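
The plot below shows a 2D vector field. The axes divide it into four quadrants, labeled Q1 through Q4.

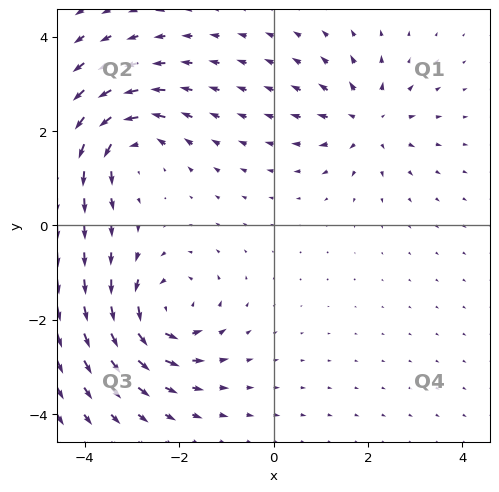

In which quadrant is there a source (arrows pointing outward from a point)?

The source sits at approximately (2.0, 2.2), which lies in quadrant Q1. The divergence there is about +4, positive as expected for a source.

Q1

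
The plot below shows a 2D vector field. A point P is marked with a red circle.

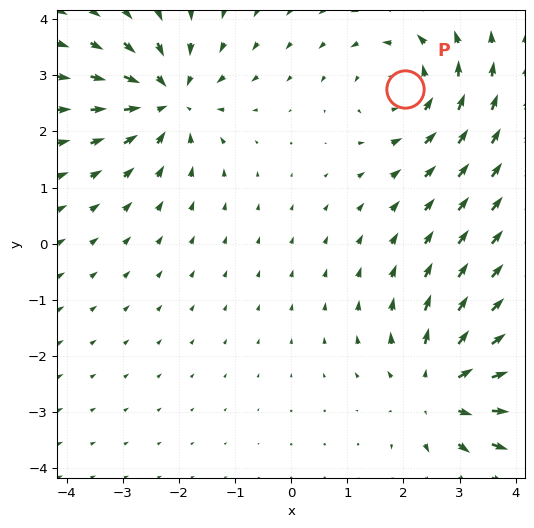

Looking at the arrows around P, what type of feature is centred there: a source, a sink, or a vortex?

vortex

At P (2.0, 2.8) the arrows circulate counterclockwise. Divergence ≈0, curl about +3 — near-zero divergence with nonzero curl is a vortex.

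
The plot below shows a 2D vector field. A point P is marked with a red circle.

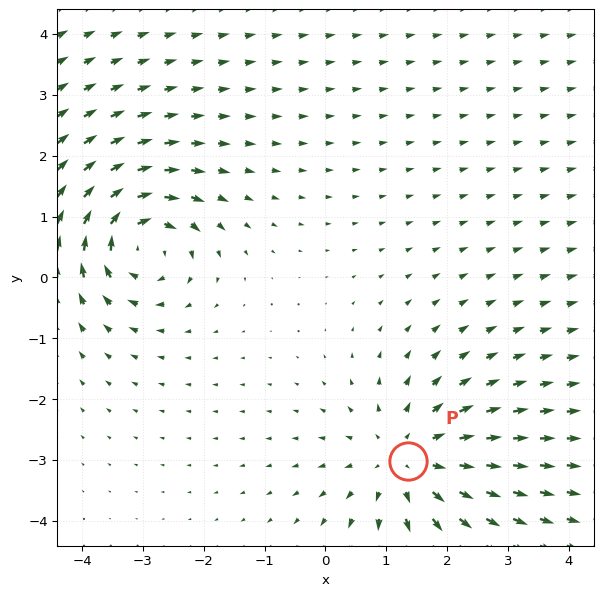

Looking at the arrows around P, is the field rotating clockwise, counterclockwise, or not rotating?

not rotating

Near P at (1.4, -3.0) the arrows show no circulation. The curl there is ≈0.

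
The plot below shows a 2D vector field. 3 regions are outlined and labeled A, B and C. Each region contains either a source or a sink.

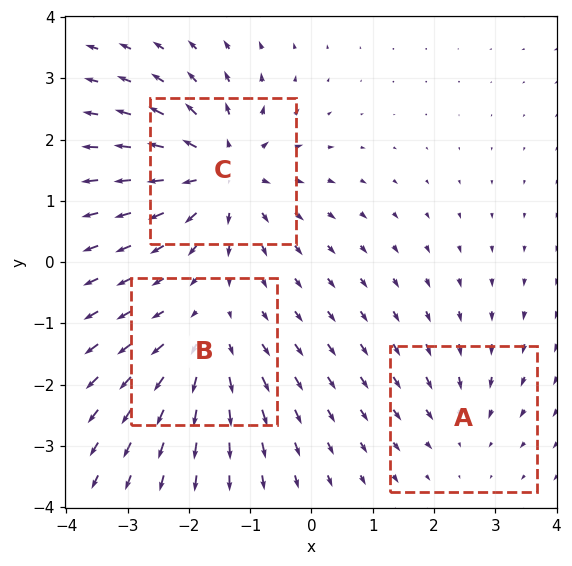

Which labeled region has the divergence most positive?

C

Divergence at each region's feature centre — A: about -2, B: about +3, C: about +5. Region C is most positive.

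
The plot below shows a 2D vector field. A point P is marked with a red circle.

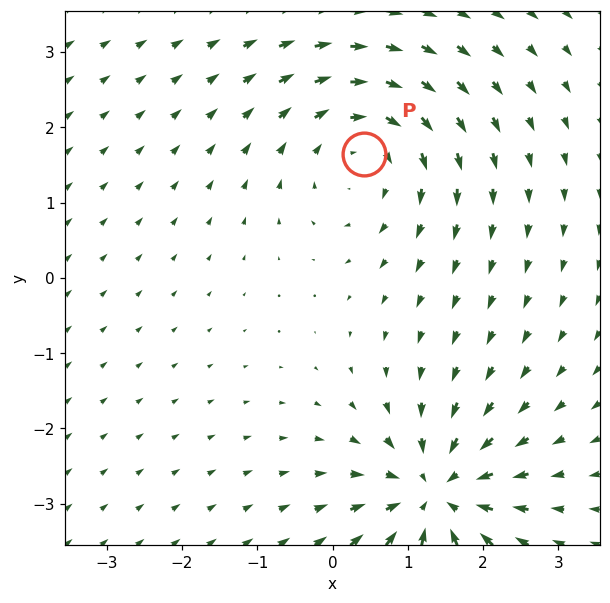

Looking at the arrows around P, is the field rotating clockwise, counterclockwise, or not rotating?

clockwise

Near P at (0.4, 1.6) the arrows circulate clockwise. The curl (z-component) there is about -4; negative curl means clockwise rotation.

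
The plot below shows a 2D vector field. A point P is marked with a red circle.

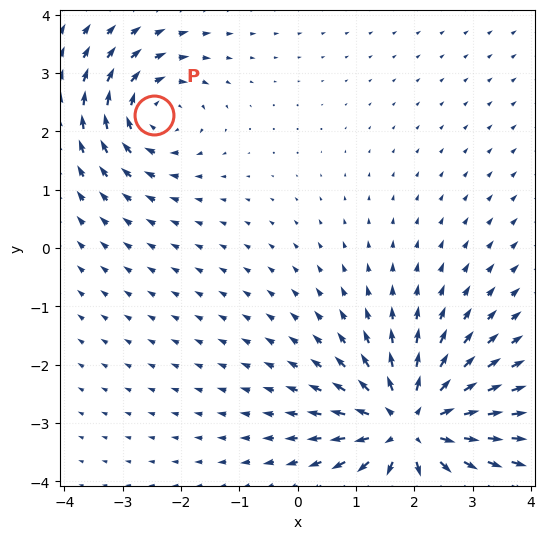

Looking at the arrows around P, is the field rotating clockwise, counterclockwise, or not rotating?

clockwise

Near P at (-2.5, 2.3) the arrows circulate clockwise. The curl (z-component) there is about -4; negative curl means clockwise rotation.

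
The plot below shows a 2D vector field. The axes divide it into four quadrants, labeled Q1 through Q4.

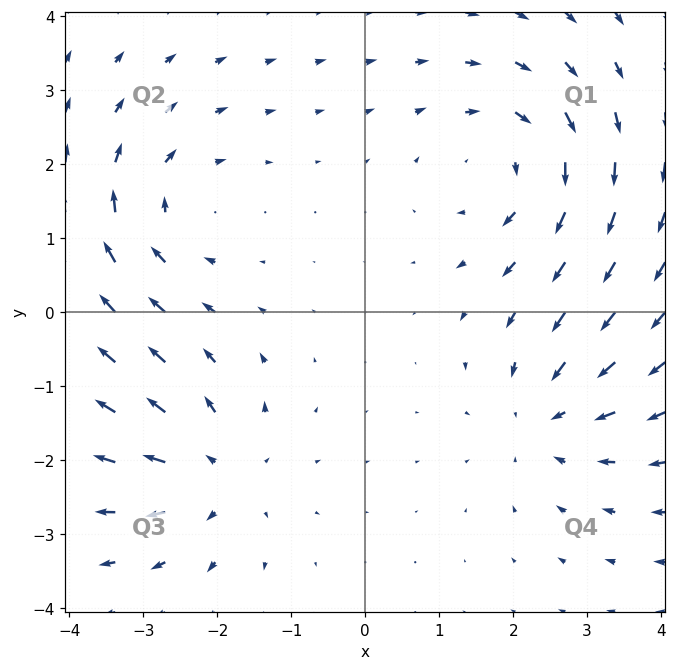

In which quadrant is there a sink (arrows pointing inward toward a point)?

Q4

The sink sits at approximately (2.5, -1.4), which lies in quadrant Q4. The divergence there is about -4, negative as expected for a sink.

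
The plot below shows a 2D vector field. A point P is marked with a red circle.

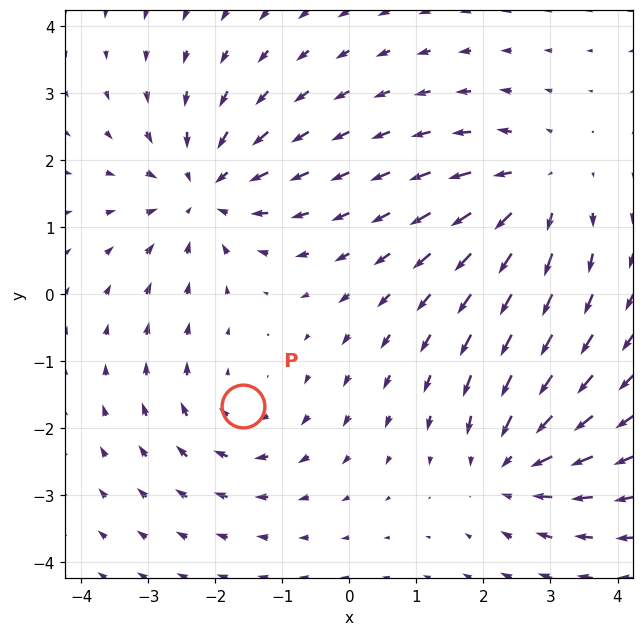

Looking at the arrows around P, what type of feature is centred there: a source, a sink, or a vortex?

At P (-1.6, -1.7) the arrows circulate clockwise. Divergence ≈0, curl about -3 — near-zero divergence with nonzero curl is a vortex.

vortex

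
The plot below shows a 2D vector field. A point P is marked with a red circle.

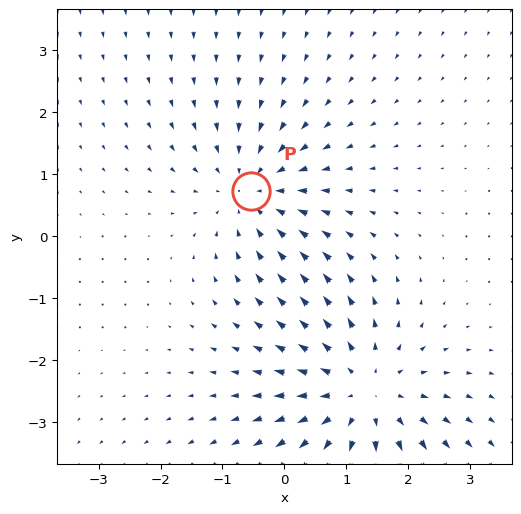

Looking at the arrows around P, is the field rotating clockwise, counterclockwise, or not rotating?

Near P at (-0.5, 0.7) the arrows show no circulation. The curl there is ≈0.

not rotating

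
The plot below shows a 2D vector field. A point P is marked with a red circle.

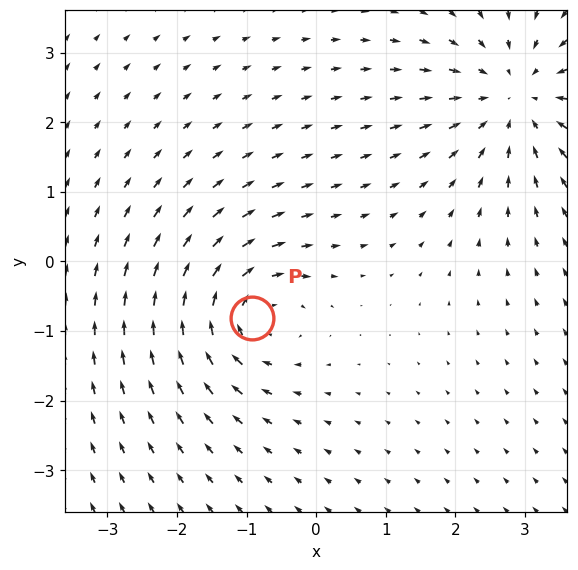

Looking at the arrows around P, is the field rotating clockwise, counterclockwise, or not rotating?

Near P at (-0.9, -0.8) the arrows circulate clockwise. The curl (z-component) there is about -4; negative curl means clockwise rotation.

clockwise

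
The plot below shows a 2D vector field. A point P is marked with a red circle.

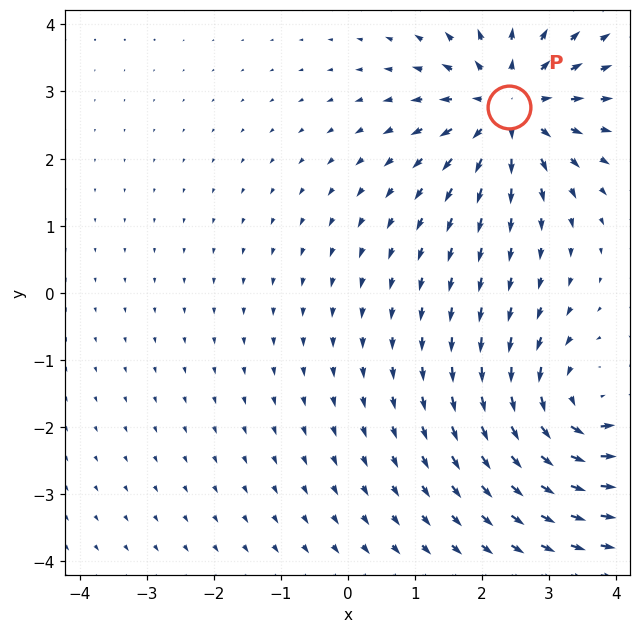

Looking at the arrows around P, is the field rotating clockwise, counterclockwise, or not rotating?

Near P at (2.4, 2.8) the arrows show no circulation. The curl there is ≈0.

not rotating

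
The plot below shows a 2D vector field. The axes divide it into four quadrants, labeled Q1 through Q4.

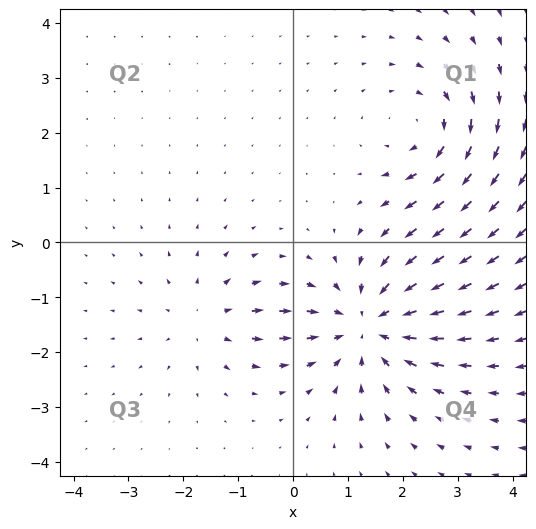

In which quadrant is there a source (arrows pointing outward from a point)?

Q3

The source sits at approximately (-1.6, -1.4), which lies in quadrant Q3. The divergence there is about +3, positive as expected for a source.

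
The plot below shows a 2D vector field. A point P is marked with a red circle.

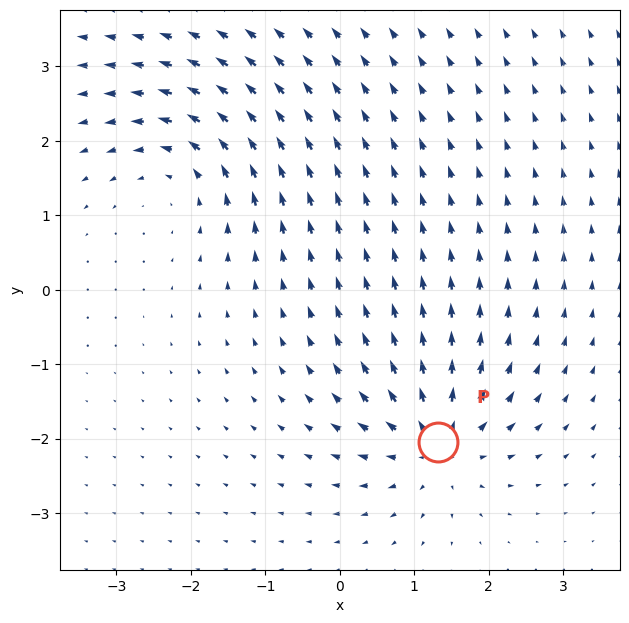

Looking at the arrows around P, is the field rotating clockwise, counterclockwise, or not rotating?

not rotating

Near P at (1.3, -2.0) the arrows show no circulation. The curl there is ≈0.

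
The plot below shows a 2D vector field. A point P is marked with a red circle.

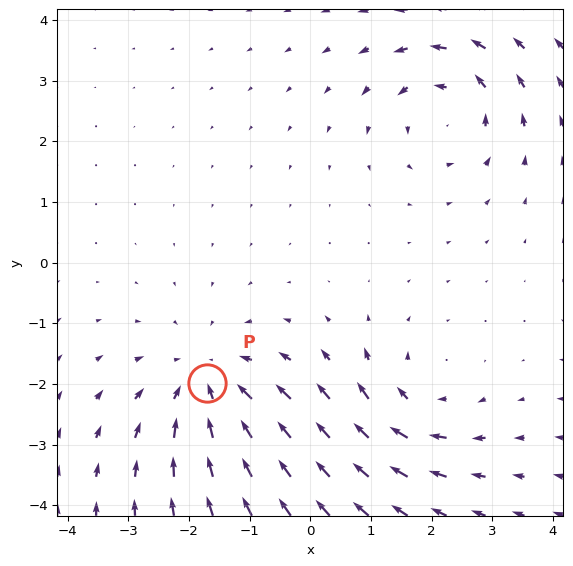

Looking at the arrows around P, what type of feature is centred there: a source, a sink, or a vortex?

At P (-1.7, -2.0) the arrows converge inward. Divergence about -3, curl ≈0 — negative divergence with near-zero curl is a sink.

sink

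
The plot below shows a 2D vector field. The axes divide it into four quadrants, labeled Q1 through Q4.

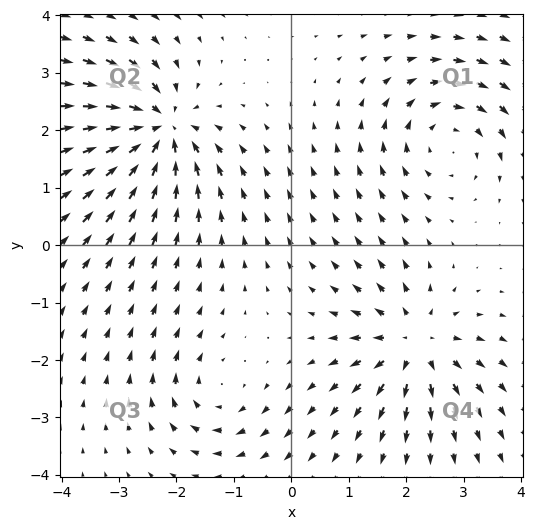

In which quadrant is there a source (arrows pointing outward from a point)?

Q4

The source sits at approximately (2.1, -1.7), which lies in quadrant Q4. The divergence there is about +5, positive as expected for a source.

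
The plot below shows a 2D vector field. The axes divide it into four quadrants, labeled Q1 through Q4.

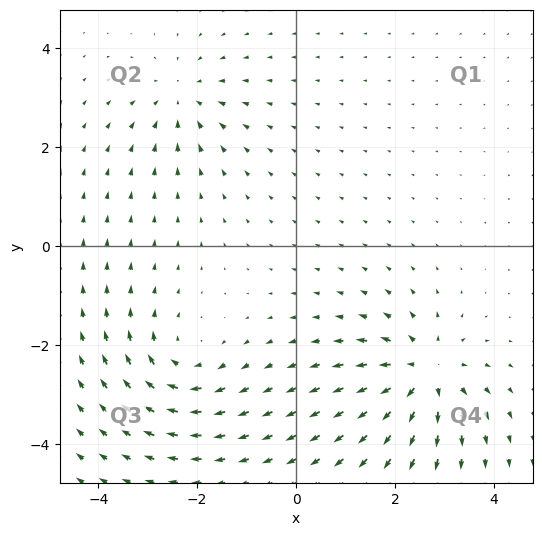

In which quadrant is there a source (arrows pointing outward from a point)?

Q4

The source sits at approximately (2.6, -2.6), which lies in quadrant Q4. The divergence there is about +6, positive as expected for a source.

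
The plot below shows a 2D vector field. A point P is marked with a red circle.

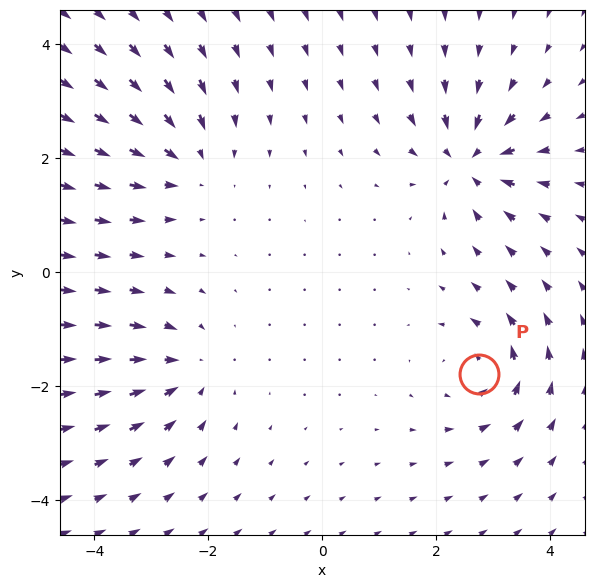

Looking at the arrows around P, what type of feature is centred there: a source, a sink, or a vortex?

vortex

At P (2.8, -1.8) the arrows circulate counterclockwise. Divergence ≈0, curl about +4 — near-zero divergence with nonzero curl is a vortex.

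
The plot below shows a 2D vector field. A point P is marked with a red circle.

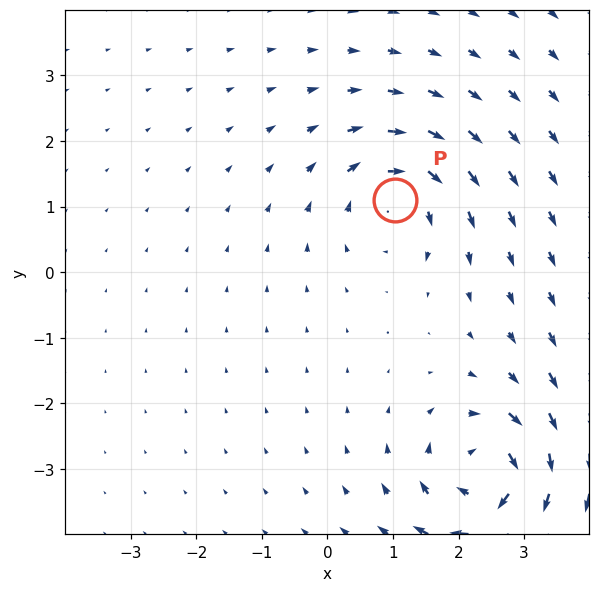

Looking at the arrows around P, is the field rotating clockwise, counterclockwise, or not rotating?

Near P at (1.0, 1.1) the arrows circulate clockwise. The curl (z-component) there is about -4; negative curl means clockwise rotation.

clockwise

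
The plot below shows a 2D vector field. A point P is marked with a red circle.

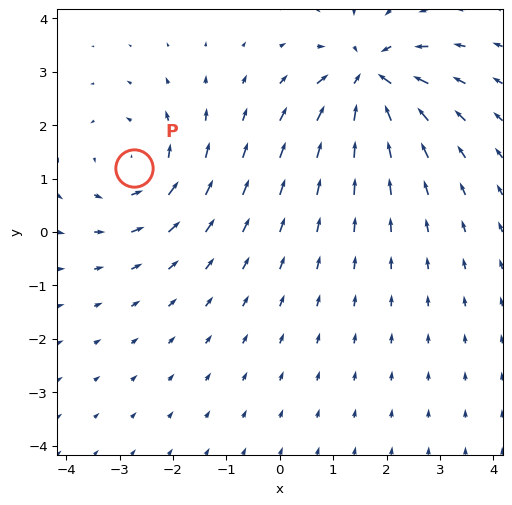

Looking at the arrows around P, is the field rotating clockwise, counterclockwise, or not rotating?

Near P at (-2.7, 1.2) the arrows circulate counterclockwise. The curl (z-component) there is about +3; positive curl means counterclockwise rotation.

counterclockwise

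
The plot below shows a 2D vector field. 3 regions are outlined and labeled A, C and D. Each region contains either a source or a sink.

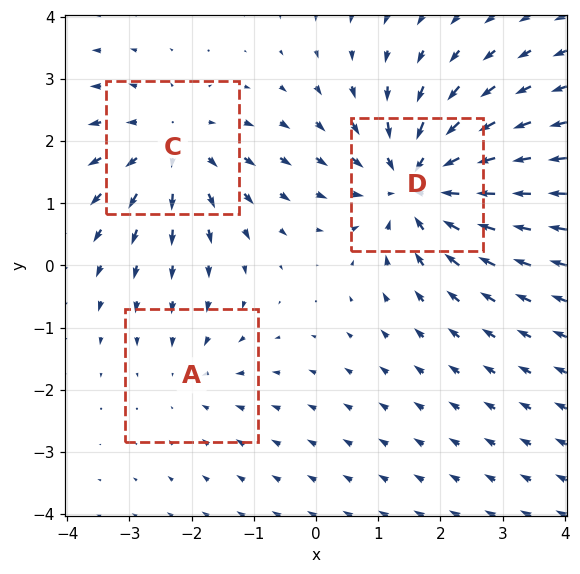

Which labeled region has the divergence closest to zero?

Divergence at each region's feature centre — A: about -2, C: about +3, D: about -5. Region A is closest to zero.

A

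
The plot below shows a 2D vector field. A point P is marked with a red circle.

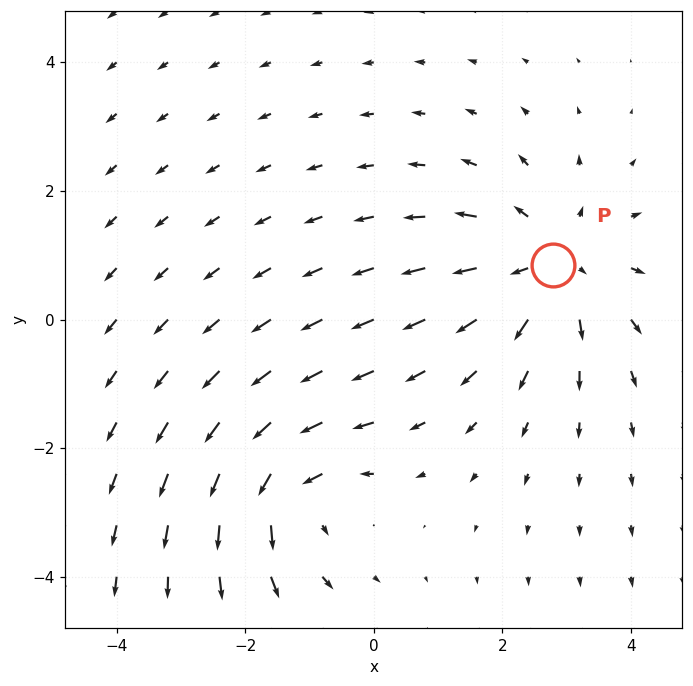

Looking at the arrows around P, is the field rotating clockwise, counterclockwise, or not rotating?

Near P at (2.8, 0.9) the arrows show no circulation. The curl there is ≈0.

not rotating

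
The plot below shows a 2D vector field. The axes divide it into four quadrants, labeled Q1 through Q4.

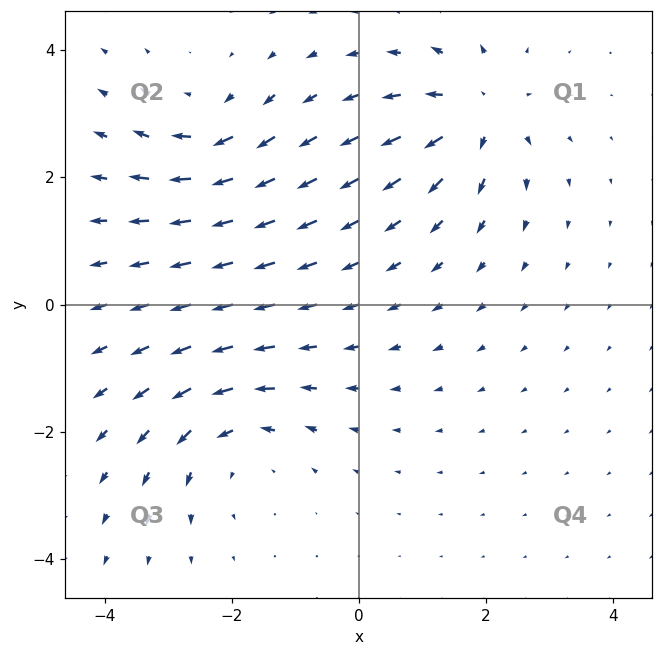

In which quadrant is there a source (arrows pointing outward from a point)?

Q1

The source sits at approximately (1.9, 3.0), which lies in quadrant Q1. The divergence there is about +6, positive as expected for a source.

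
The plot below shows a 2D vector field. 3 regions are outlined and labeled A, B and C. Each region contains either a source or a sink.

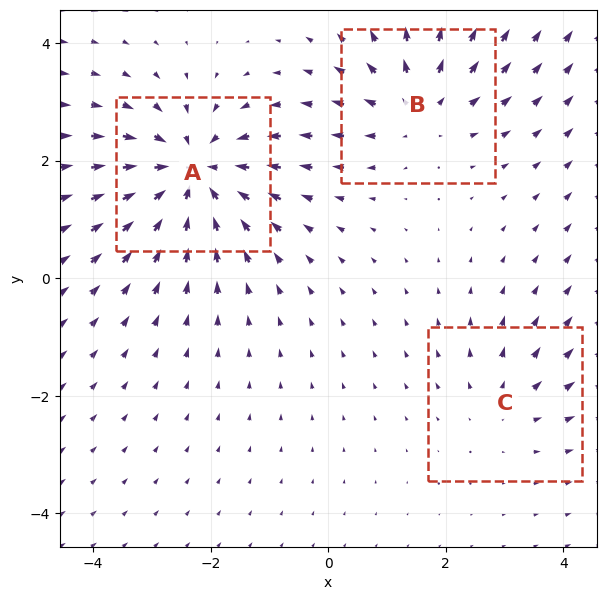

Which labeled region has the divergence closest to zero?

Divergence at each region's feature centre — A: about -5, B: about +3, C: about +2. Region C is closest to zero.

C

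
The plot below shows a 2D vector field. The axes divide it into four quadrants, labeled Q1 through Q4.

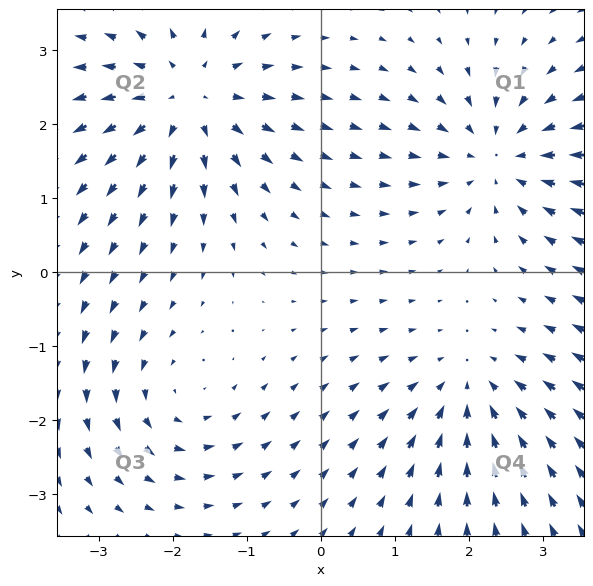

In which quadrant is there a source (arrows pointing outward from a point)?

The source sits at approximately (-1.8, 2.4), which lies in quadrant Q2. The divergence there is about +4, positive as expected for a source.

Q2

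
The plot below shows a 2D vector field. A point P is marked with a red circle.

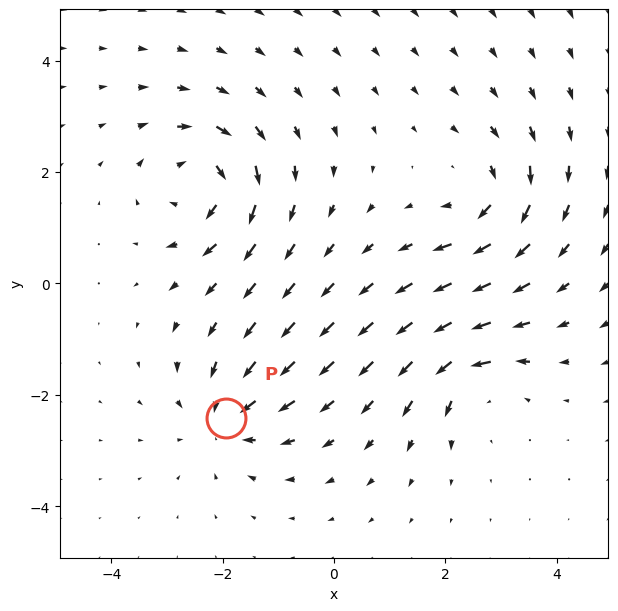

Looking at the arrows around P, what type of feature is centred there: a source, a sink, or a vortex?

At P (-1.9, -2.4) the arrows converge inward. Divergence about -5, curl ≈0 — negative divergence with near-zero curl is a sink.

sink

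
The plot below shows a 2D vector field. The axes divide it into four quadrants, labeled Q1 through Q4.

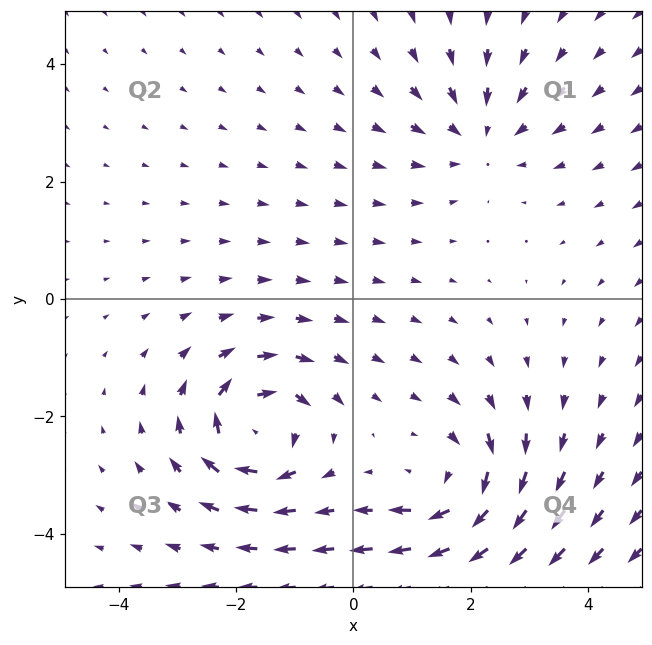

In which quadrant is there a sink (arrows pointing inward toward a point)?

Q1

The sink sits at approximately (2.2, 2.8), which lies in quadrant Q1. The divergence there is about -3, negative as expected for a sink.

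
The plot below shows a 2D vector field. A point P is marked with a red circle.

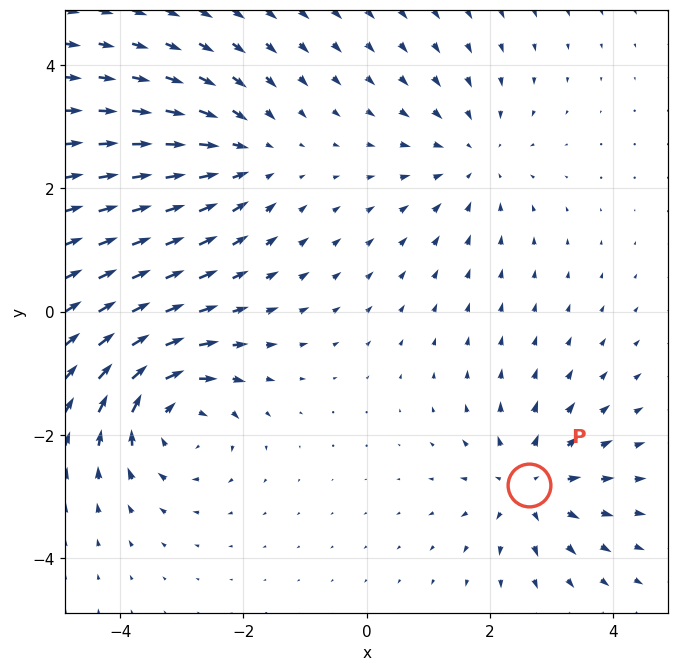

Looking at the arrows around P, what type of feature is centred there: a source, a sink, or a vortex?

At P (2.6, -2.8) the arrows spread outward. Divergence about +4, curl ≈0 — positive divergence with near-zero curl is a source.

source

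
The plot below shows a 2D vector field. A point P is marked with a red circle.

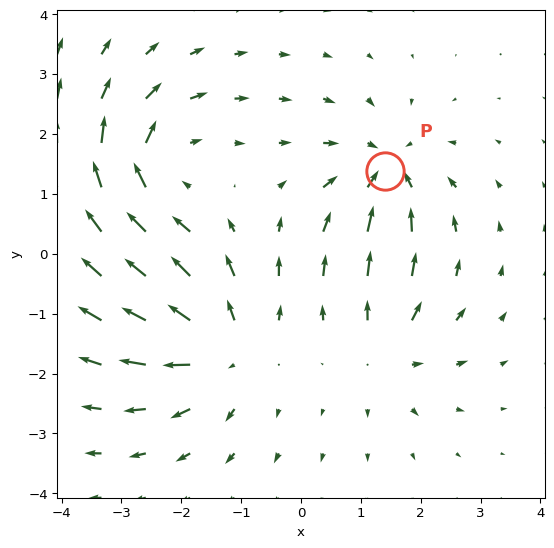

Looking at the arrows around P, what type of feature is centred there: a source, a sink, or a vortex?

sink

At P (1.4, 1.4) the arrows converge inward. Divergence about -5, curl ≈0 — negative divergence with near-zero curl is a sink.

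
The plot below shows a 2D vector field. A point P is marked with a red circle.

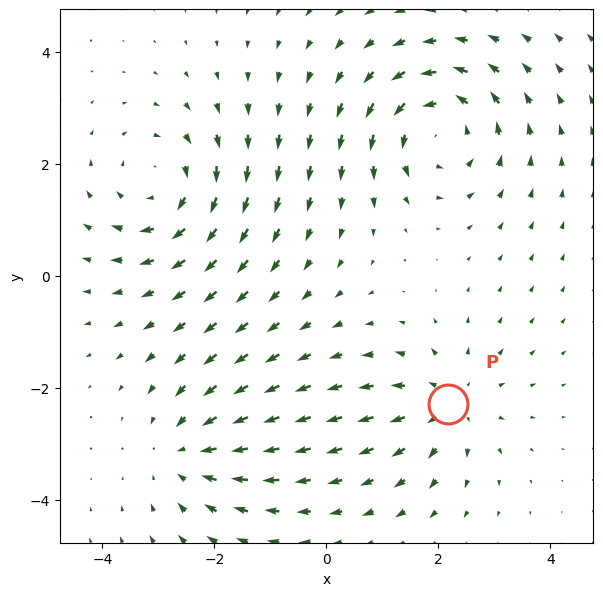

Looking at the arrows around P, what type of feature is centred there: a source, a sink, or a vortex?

source

At P (2.2, -2.3) the arrows spread outward. Divergence about +4, curl ≈0 — positive divergence with near-zero curl is a source.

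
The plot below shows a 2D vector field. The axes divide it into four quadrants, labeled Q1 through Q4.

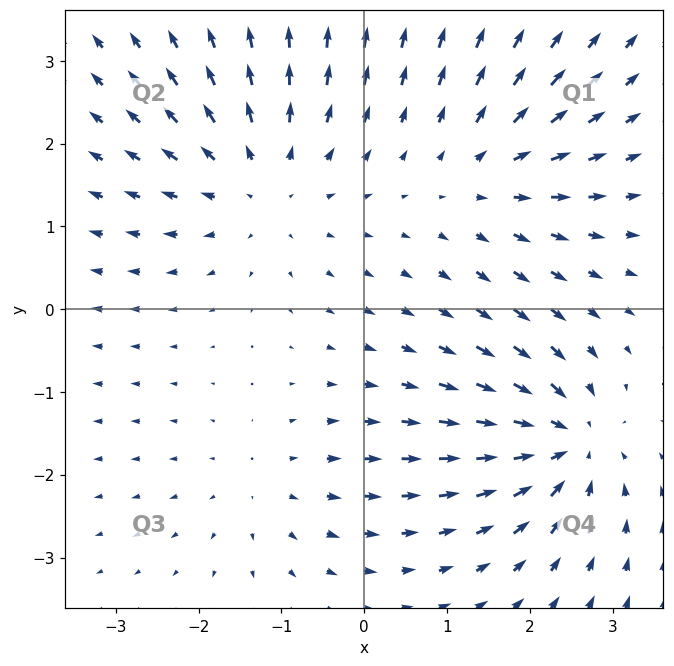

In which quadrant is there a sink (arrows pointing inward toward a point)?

The sink sits at approximately (2.4, -1.6), which lies in quadrant Q4. The divergence there is about -6, negative as expected for a sink.

Q4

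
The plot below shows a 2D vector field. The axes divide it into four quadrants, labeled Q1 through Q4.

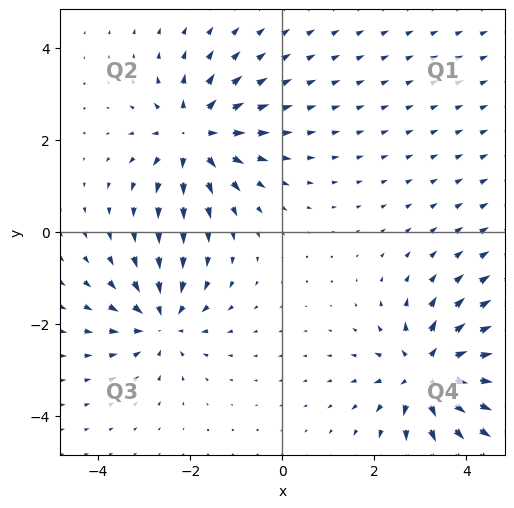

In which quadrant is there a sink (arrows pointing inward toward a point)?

The sink sits at approximately (-2.6, -1.9), which lies in quadrant Q3. The divergence there is about -5, negative as expected for a sink.

Q3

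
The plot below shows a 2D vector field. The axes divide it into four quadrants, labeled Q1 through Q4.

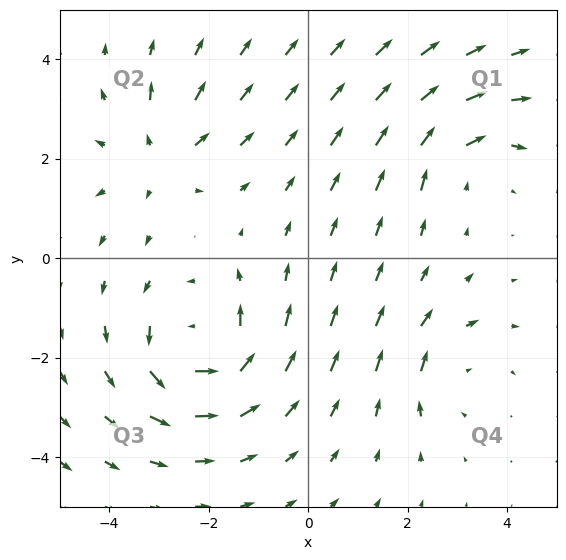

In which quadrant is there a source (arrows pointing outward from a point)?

Q2

The source sits at approximately (-3.0, 2.0), which lies in quadrant Q2. The divergence there is about +4, positive as expected for a source.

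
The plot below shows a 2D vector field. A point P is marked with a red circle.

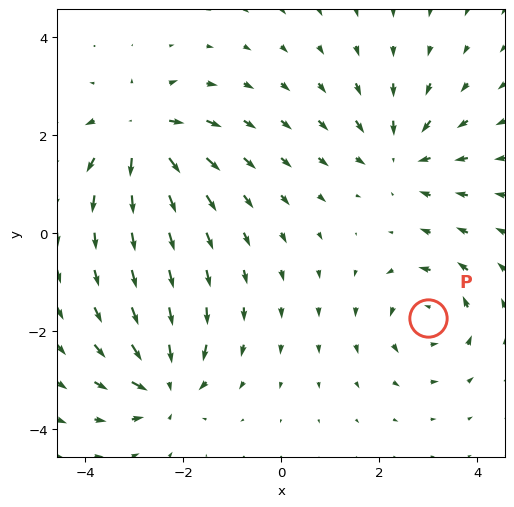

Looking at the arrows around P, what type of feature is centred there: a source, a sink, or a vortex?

At P (3.0, -1.7) the arrows circulate counterclockwise. Divergence ≈0, curl about +5 — near-zero divergence with nonzero curl is a vortex.

vortex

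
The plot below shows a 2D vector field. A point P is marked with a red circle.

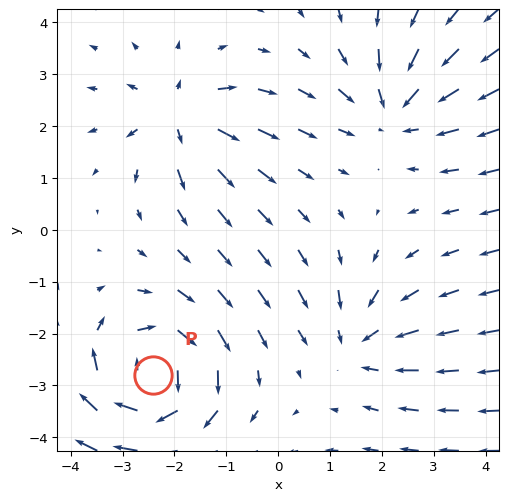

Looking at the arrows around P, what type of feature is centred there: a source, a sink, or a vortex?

vortex

At P (-2.4, -2.8) the arrows circulate clockwise. Divergence ≈0, curl about -5 — near-zero divergence with nonzero curl is a vortex.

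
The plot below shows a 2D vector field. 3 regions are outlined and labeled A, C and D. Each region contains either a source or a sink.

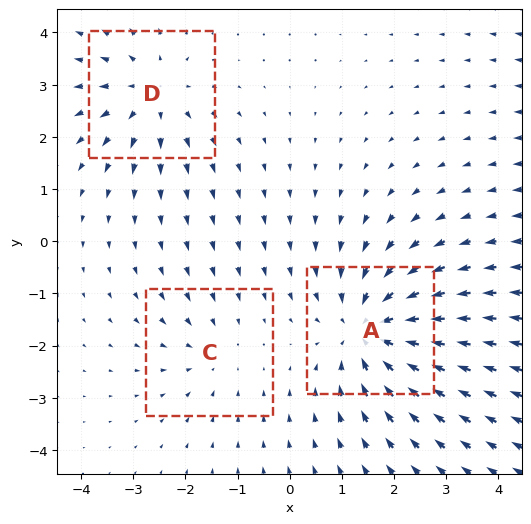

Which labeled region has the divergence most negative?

Divergence at each region's feature centre — A: about -5, C: about -2, D: about +3. Region A is most negative.

A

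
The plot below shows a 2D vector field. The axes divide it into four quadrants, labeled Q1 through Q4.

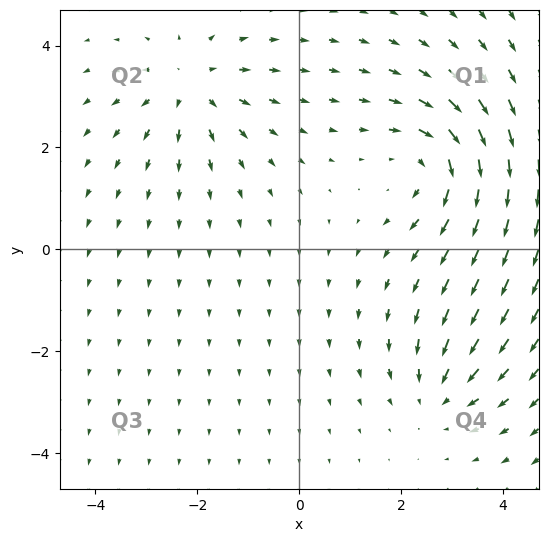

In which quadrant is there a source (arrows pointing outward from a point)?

Q2

The source sits at approximately (-2.1, 3.2), which lies in quadrant Q2. The divergence there is about +4, positive as expected for a source.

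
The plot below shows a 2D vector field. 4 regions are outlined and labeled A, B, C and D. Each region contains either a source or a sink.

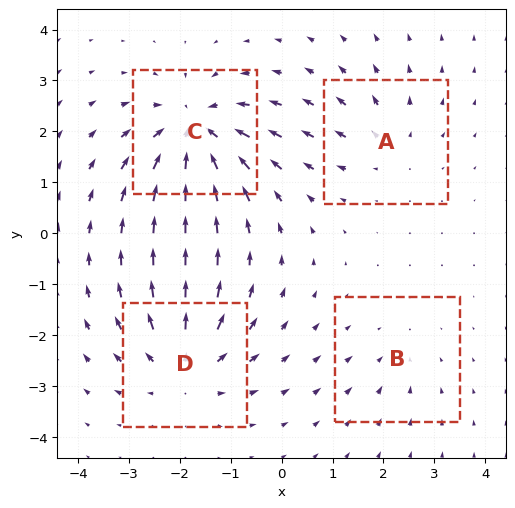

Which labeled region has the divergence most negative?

C

Divergence at each region's feature centre — A: about +3, B: about -2, C: about -7, D: about +5. Region C is most negative.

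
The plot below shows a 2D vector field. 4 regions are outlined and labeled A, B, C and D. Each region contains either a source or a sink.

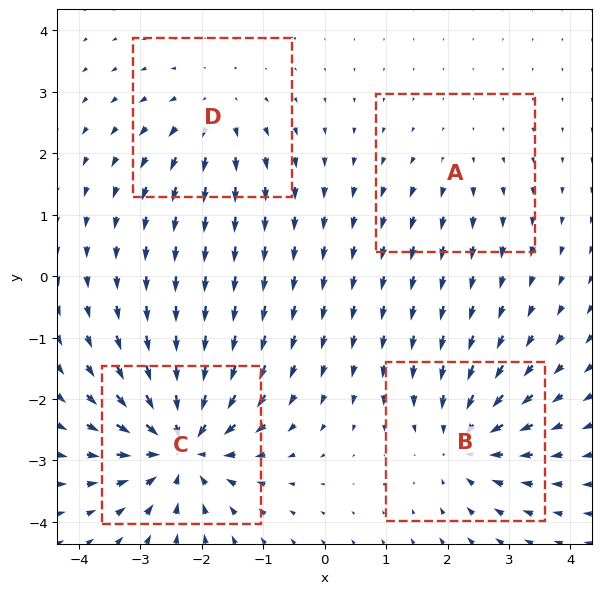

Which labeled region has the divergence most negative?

C

Divergence at each region's feature centre — A: about +2, B: about -5, C: about -8, D: about +4. Region C is most negative.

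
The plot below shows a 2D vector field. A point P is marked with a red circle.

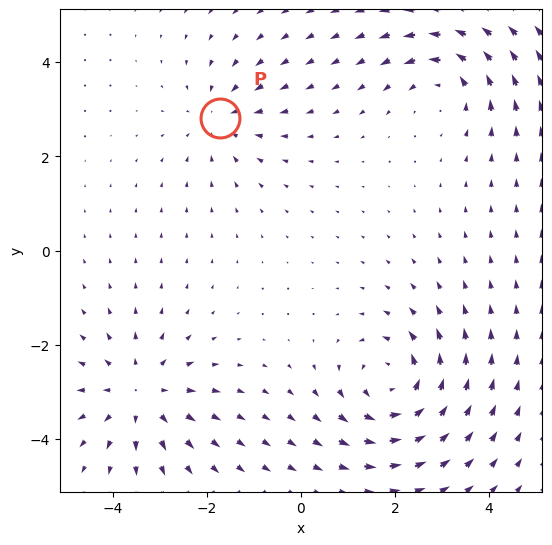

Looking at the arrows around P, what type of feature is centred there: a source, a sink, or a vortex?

At P (-1.7, 2.8) the arrows converge inward. Divergence about -3, curl ≈0 — negative divergence with near-zero curl is a sink.

sink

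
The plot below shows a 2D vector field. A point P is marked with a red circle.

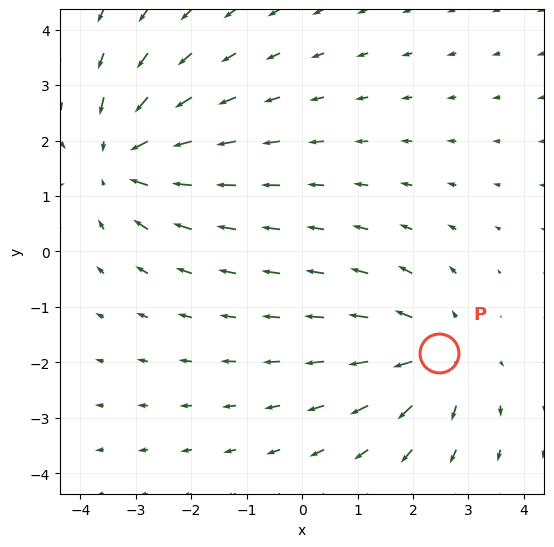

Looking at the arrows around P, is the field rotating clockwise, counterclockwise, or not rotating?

Near P at (2.5, -1.8) the arrows show no circulation. The curl there is ≈0.

not rotating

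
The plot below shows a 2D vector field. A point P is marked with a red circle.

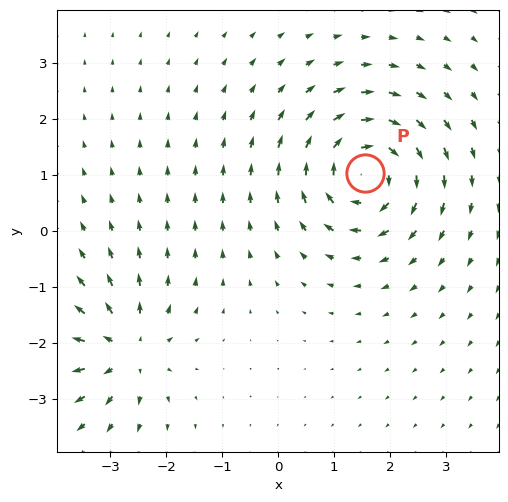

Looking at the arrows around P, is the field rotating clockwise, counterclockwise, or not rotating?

clockwise

Near P at (1.6, 1.0) the arrows circulate clockwise. The curl (z-component) there is about -6; negative curl means clockwise rotation.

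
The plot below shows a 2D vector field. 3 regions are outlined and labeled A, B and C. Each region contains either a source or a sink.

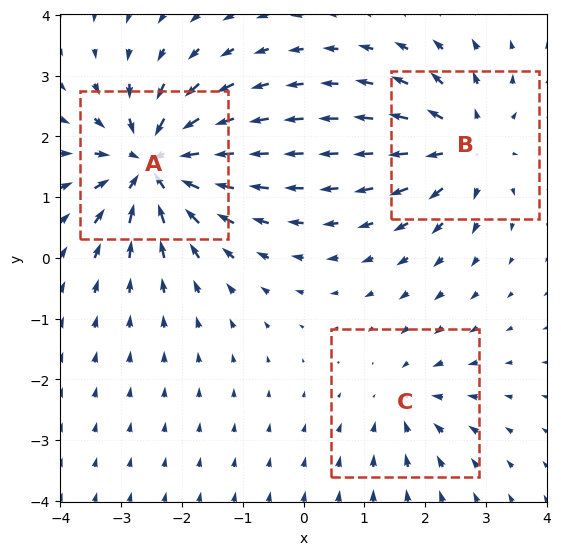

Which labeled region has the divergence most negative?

Divergence at each region's feature centre — A: about -6, B: about +4, C: about -2. Region A is most negative.

A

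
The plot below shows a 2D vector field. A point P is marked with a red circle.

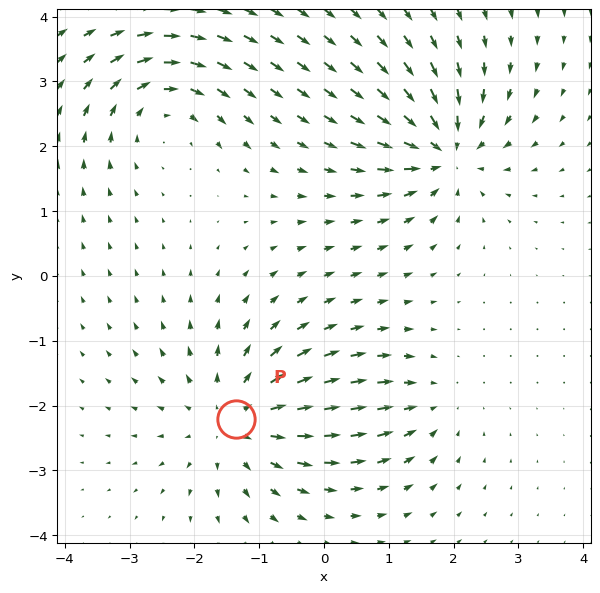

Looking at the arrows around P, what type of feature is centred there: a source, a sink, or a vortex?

At P (-1.4, -2.2) the arrows spread outward. Divergence about +5, curl ≈0 — positive divergence with near-zero curl is a source.

source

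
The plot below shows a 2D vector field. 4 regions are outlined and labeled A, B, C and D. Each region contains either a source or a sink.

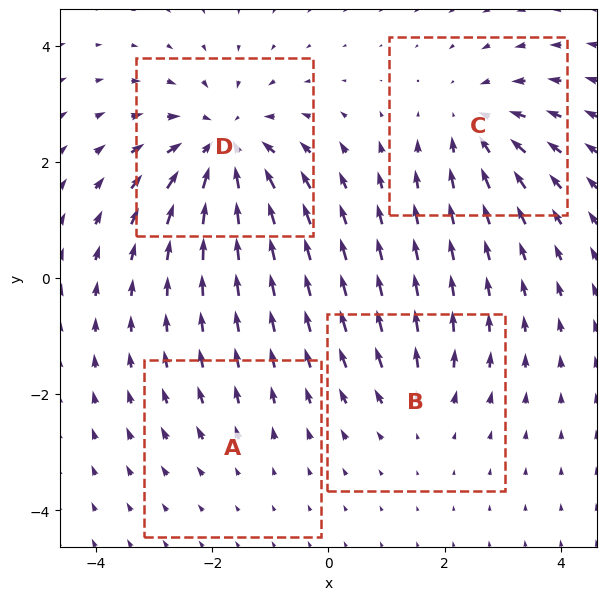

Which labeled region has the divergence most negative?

Divergence at each region's feature centre — A: about +2, B: about +3, C: about -5, D: about -7. Region D is most negative.

D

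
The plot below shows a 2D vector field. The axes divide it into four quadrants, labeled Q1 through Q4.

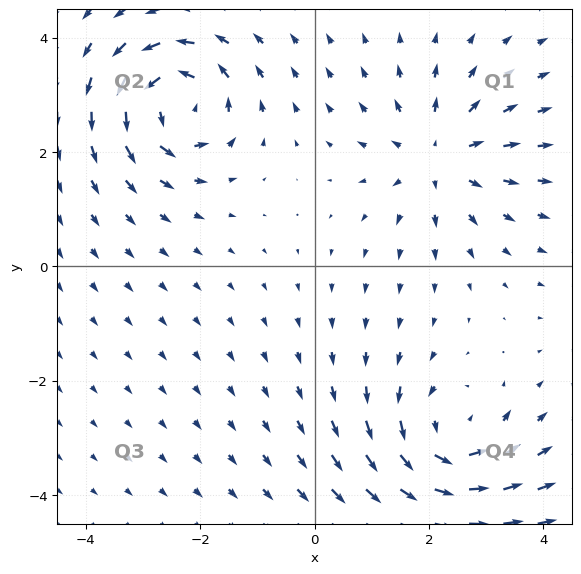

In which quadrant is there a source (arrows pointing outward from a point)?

The source sits at approximately (2.2, 1.9), which lies in quadrant Q1. The divergence there is about +4, positive as expected for a source.

Q1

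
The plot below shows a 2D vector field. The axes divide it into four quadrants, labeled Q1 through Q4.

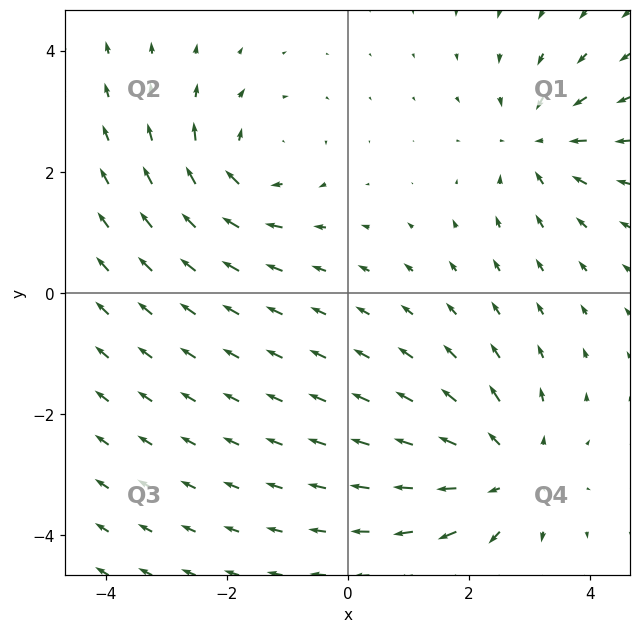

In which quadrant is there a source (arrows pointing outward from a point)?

The source sits at approximately (2.6, -3.0), which lies in quadrant Q4. The divergence there is about +4, positive as expected for a source.

Q4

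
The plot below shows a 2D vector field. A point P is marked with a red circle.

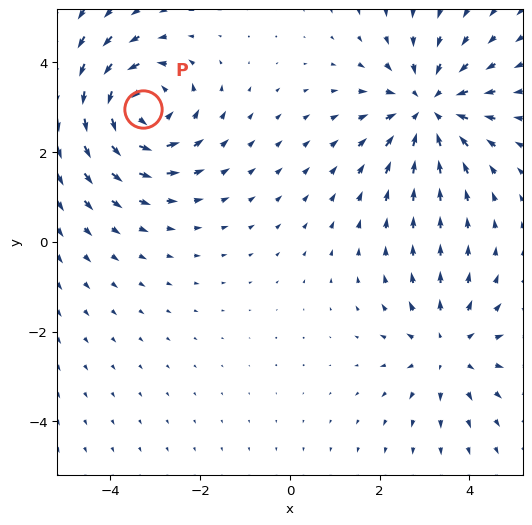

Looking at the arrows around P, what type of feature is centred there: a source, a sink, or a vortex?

vortex

At P (-3.3, 3.0) the arrows circulate counterclockwise. Divergence ≈0, curl about +4 — near-zero divergence with nonzero curl is a vortex.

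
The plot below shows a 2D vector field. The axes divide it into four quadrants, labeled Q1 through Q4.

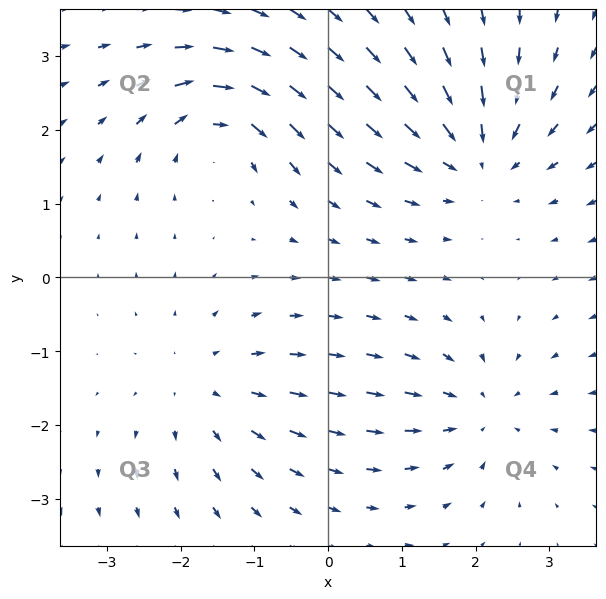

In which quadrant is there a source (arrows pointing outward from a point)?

Q3

The source sits at approximately (-1.6, -1.5), which lies in quadrant Q3. The divergence there is about +2, positive as expected for a source.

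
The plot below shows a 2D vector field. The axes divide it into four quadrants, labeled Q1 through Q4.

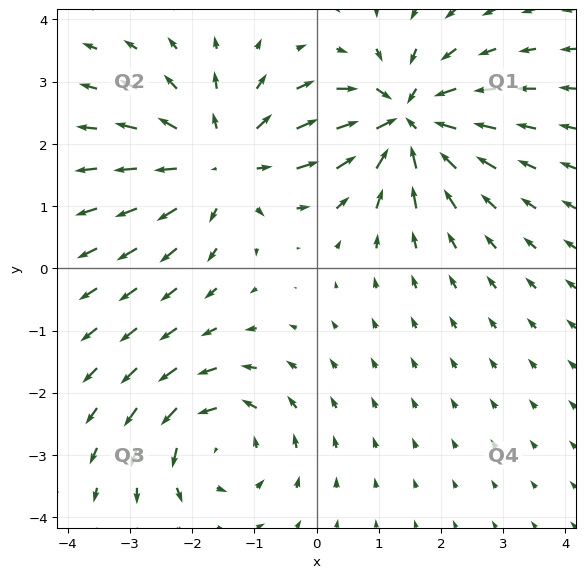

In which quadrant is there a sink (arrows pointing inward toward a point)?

Q1

The sink sits at approximately (1.4, 2.4), which lies in quadrant Q1. The divergence there is about -5, negative as expected for a sink.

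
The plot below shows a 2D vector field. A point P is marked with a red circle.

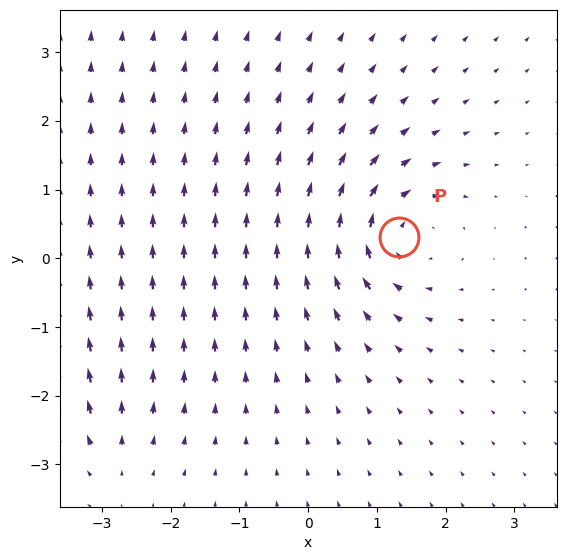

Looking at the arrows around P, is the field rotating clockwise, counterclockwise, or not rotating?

Near P at (1.3, 0.3) the arrows circulate clockwise. The curl (z-component) there is about -5; negative curl means clockwise rotation.

clockwise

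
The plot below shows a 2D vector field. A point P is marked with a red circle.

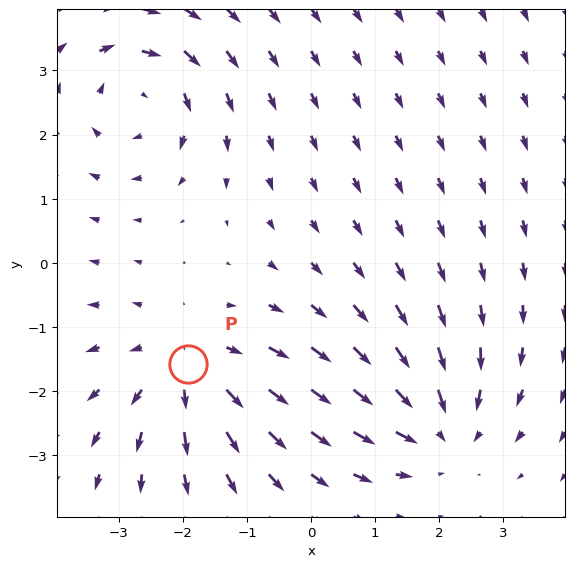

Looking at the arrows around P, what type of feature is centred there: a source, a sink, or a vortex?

source

At P (-1.9, -1.6) the arrows spread outward. Divergence about +4, curl ≈0 — positive divergence with near-zero curl is a source.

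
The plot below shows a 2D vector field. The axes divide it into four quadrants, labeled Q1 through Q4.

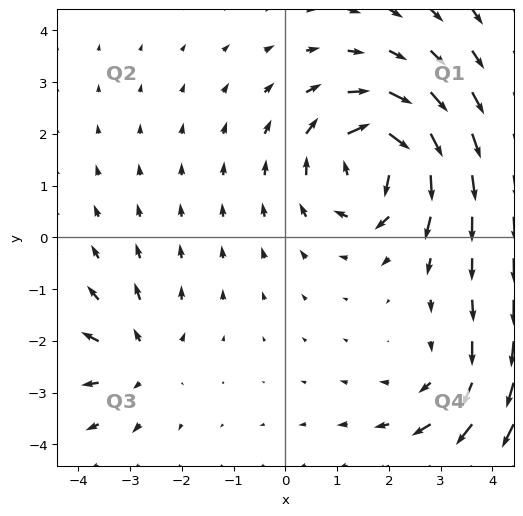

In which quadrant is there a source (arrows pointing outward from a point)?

Q3

The source sits at approximately (-2.8, -2.3), which lies in quadrant Q3. The divergence there is about +3, positive as expected for a source.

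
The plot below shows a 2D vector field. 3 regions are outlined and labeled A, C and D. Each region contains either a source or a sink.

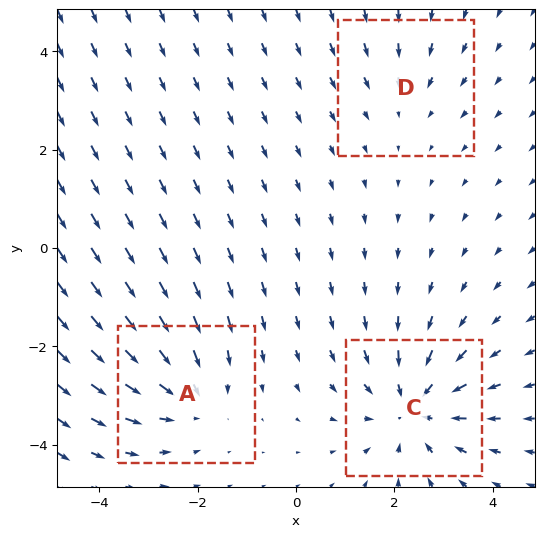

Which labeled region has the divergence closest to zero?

D

Divergence at each region's feature centre — A: about -3, C: about -4, D: about -2. Region D is closest to zero.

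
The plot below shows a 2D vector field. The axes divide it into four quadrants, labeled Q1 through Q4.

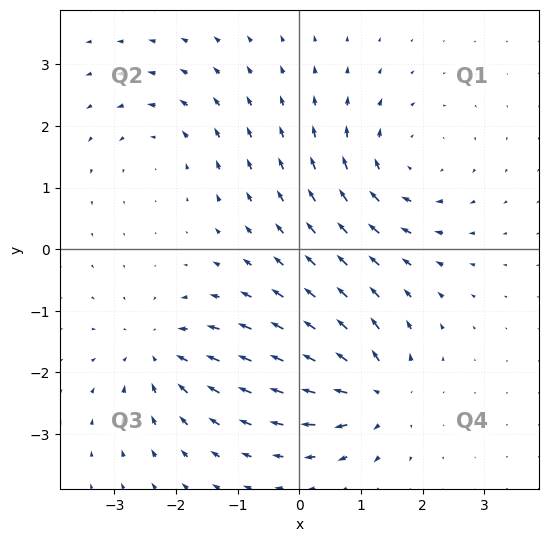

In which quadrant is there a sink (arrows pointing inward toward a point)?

The sink sits at approximately (-2.3, -1.7), which lies in quadrant Q3. The divergence there is about -5, negative as expected for a sink.

Q3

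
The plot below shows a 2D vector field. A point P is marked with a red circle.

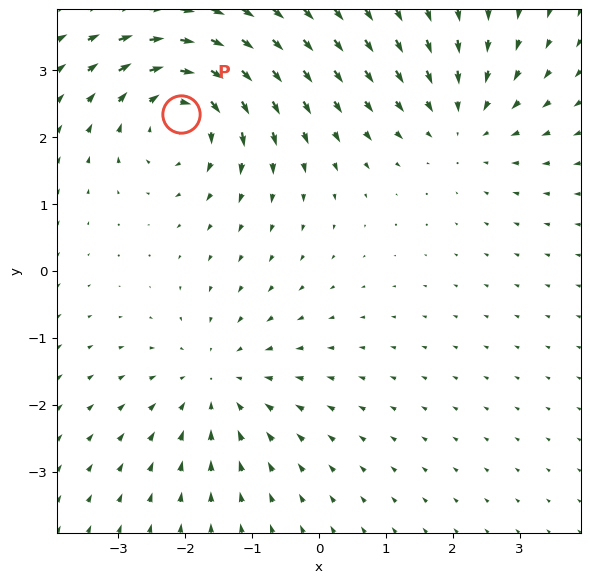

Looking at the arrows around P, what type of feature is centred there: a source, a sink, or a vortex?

At P (-2.1, 2.3) the arrows circulate clockwise. Divergence ≈0, curl about -6 — near-zero divergence with nonzero curl is a vortex.

vortex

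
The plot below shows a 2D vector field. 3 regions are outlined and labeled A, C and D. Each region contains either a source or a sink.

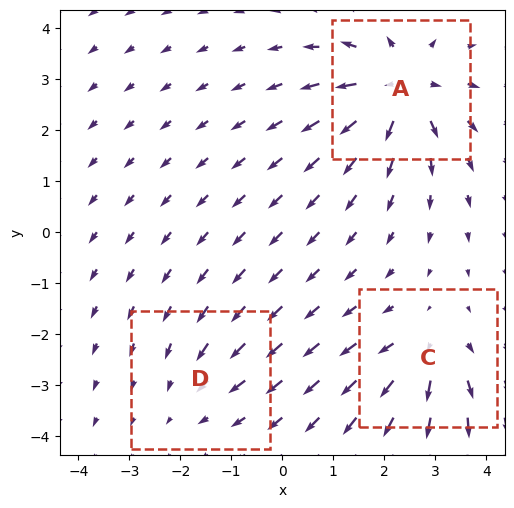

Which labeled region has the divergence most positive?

A

Divergence at each region's feature centre — A: about +5, C: about +3, D: about -2. Region A is most positive.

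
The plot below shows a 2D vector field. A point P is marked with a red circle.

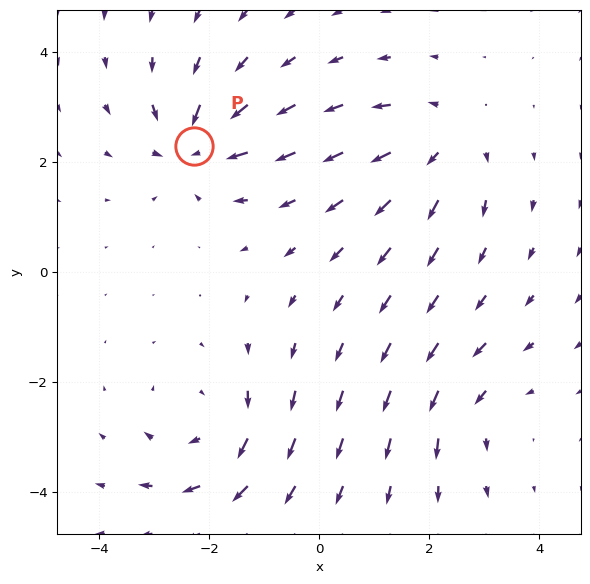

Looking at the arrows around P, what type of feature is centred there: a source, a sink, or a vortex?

sink

At P (-2.3, 2.3) the arrows converge inward. Divergence about -6, curl ≈0 — negative divergence with near-zero curl is a sink.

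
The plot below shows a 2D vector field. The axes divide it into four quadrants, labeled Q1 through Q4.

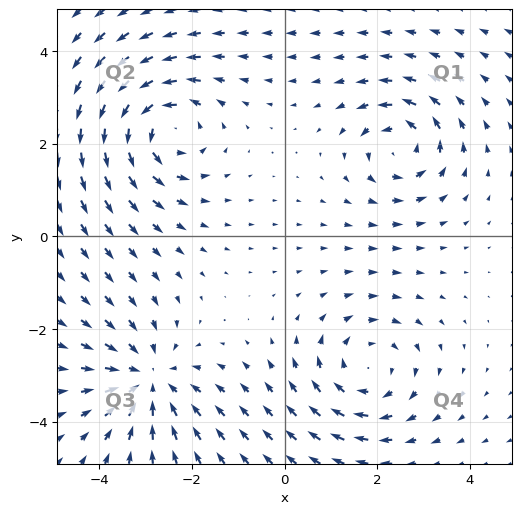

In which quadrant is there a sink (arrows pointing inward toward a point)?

The sink sits at approximately (-2.9, -3.1), which lies in quadrant Q3. The divergence there is about -4, negative as expected for a sink.

Q3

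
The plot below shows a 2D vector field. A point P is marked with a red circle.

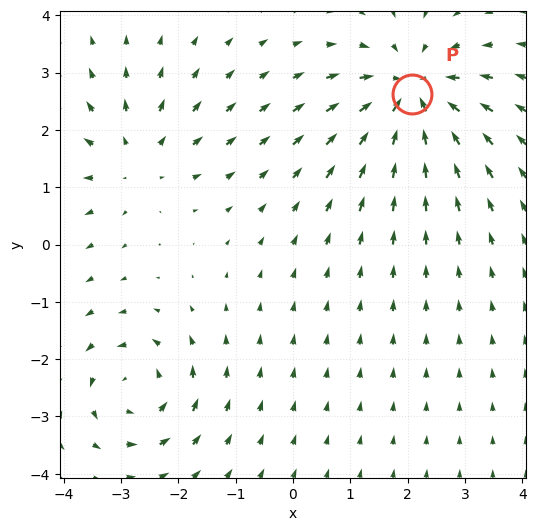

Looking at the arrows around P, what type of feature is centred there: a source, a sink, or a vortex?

sink

At P (2.1, 2.6) the arrows converge inward. Divergence about -5, curl ≈0 — negative divergence with near-zero curl is a sink.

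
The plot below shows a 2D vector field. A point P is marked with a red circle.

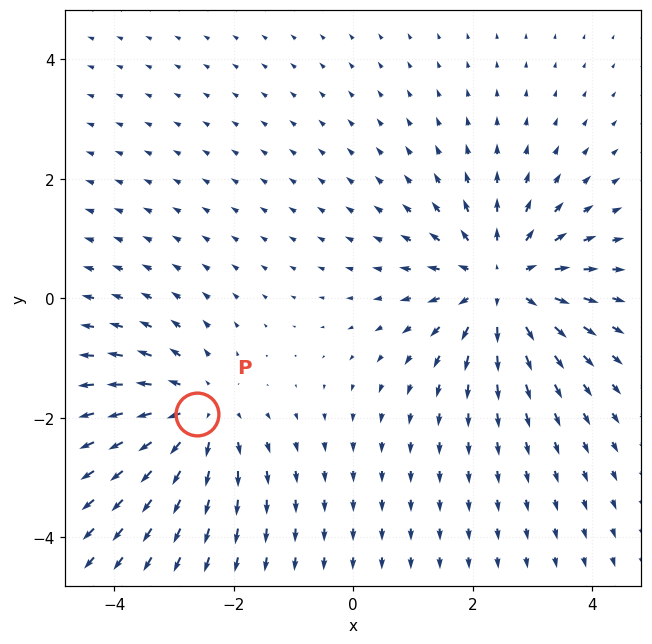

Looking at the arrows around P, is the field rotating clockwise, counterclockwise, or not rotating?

not rotating

Near P at (-2.6, -1.9) the arrows show no circulation. The curl there is ≈0.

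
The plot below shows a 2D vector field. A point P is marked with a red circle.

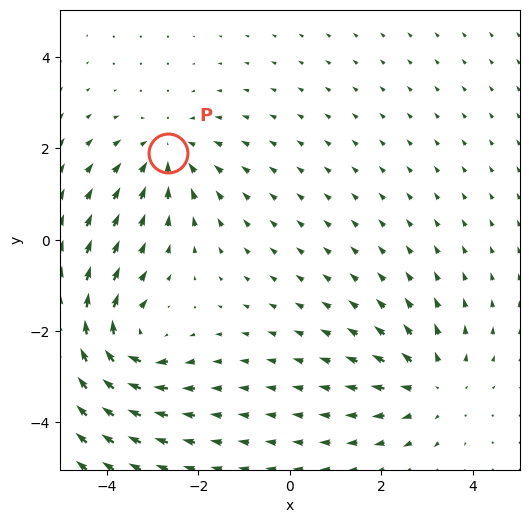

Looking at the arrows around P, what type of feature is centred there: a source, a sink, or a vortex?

At P (-2.7, 1.9) the arrows converge inward. Divergence about -3, curl ≈0 — negative divergence with near-zero curl is a sink.

sink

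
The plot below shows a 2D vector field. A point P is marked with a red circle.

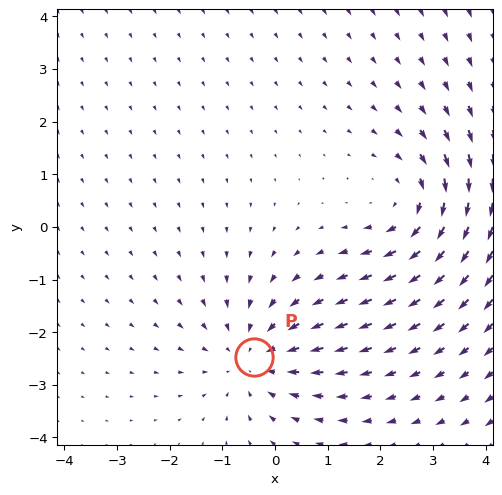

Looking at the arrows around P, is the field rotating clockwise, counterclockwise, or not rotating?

Near P at (-0.4, -2.5) the arrows show no circulation. The curl there is ≈0.

not rotating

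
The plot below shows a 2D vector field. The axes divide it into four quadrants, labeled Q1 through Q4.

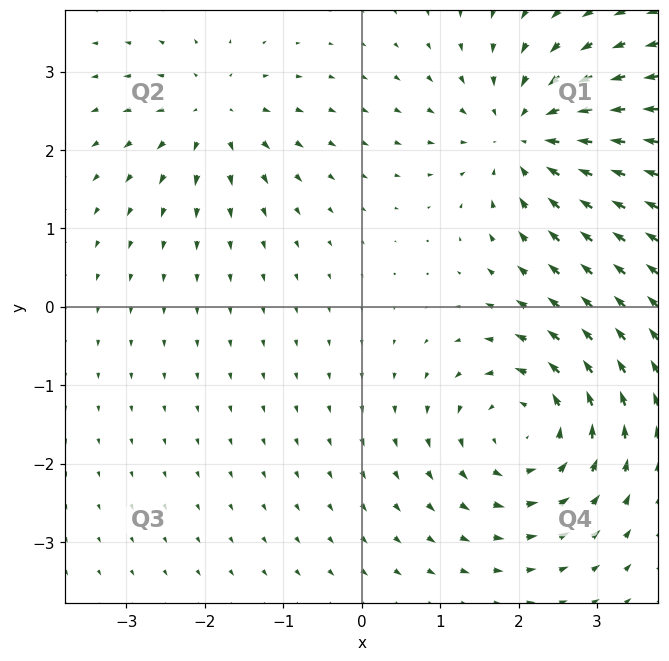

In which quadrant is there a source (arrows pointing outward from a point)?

Q2

The source sits at approximately (-1.9, 2.5), which lies in quadrant Q2. The divergence there is about +4, positive as expected for a source.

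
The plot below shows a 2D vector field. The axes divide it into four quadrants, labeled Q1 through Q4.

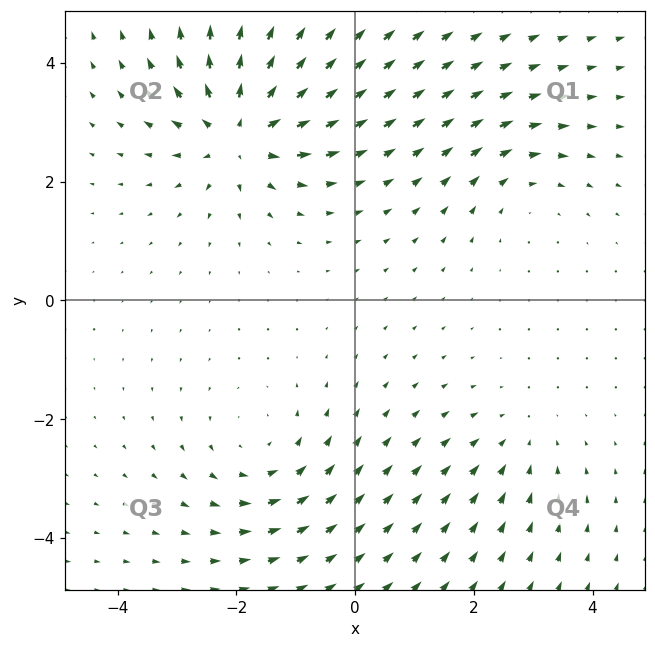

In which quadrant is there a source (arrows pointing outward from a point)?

Q2

The source sits at approximately (-1.9, 2.8), which lies in quadrant Q2. The divergence there is about +6, positive as expected for a source.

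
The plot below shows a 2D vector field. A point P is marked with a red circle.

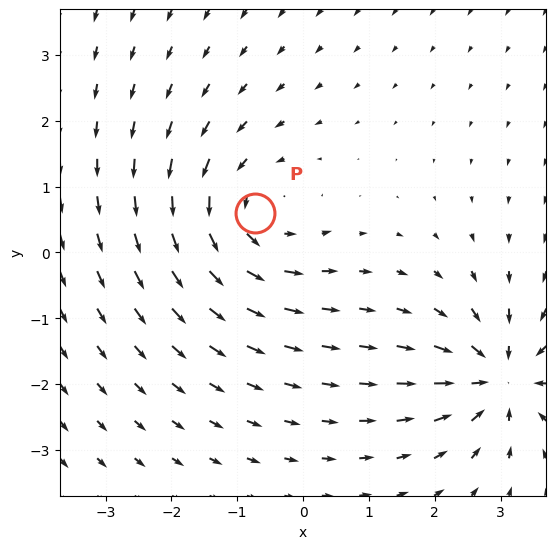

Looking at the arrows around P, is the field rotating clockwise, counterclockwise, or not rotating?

Near P at (-0.7, 0.6) the arrows circulate counterclockwise. The curl (z-component) there is about +3; positive curl means counterclockwise rotation.

counterclockwise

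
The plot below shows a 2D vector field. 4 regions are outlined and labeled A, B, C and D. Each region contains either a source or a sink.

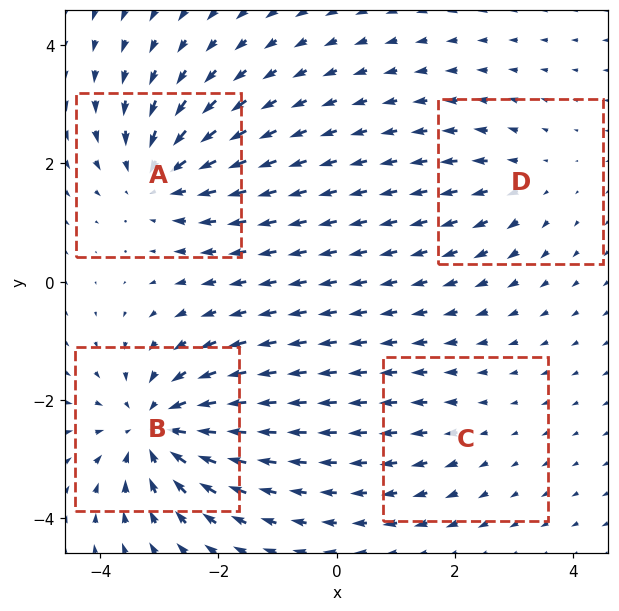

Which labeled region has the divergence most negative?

B

Divergence at each region's feature centre — A: about -5, B: about -6, C: about +2, D: about +3. Region B is most negative.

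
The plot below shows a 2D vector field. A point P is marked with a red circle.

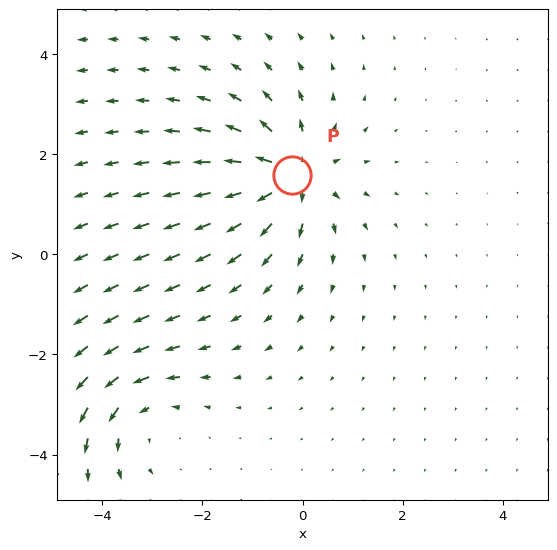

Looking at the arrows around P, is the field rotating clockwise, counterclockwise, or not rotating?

Near P at (-0.2, 1.6) the arrows show no circulation. The curl there is ≈0.

not rotating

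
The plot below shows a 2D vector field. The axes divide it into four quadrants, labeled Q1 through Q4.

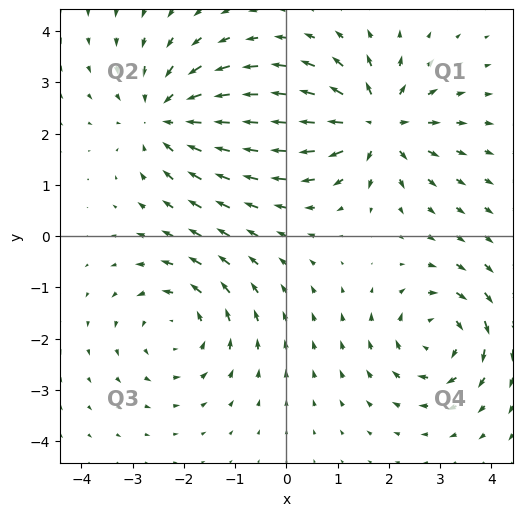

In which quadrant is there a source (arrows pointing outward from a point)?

The source sits at approximately (1.7, 2.2), which lies in quadrant Q1. The divergence there is about +5, positive as expected for a source.

Q1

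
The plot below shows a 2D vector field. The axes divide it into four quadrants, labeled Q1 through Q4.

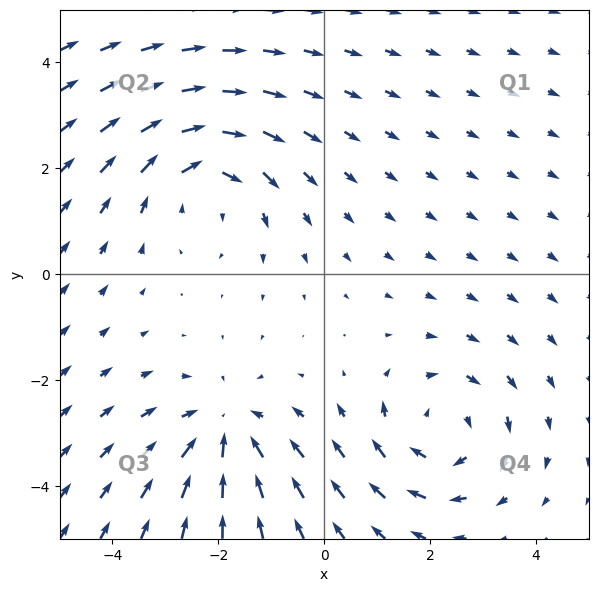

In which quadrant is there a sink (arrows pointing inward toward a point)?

Q3

The sink sits at approximately (-1.9, -3.0), which lies in quadrant Q3. The divergence there is about -3, negative as expected for a sink.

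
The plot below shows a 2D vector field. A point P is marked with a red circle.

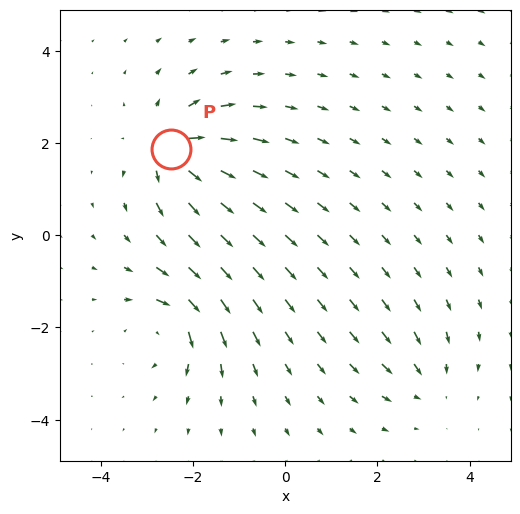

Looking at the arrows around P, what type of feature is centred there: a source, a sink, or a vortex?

At P (-2.5, 1.9) the arrows spread outward. Divergence about +6, curl ≈0 — positive divergence with near-zero curl is a source.

source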